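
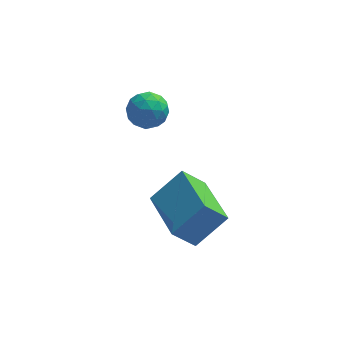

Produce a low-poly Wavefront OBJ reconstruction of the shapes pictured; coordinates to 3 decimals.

v -0.233 3.393 -1.146
v 0.162 3.265 -0.487
v -1.142 2.615 -0.753
v -0.747 2.487 -0.094
v -1.067 3.184 -0.226
v -0.506 3.664 -0.469
v -0.474 2.216 -0.771
v 0.087 2.696 -1.014
v 0.013 2.537 -0.256
v -0.354 3.135 0.081
v -0.626 2.745 -1.321
v -0.993 3.343 -0.984
v 0.044 3.397 -0.851
v -1.024 2.483 -0.389
v -1.212 2.892 -0.466
v -0.98 2.817 -0.08
v -0.348 3.632 -0.84
v -0.116 3.556 -0.453
v -0.838 3.509 -0.3
v -0.864 2.324 -0.787
v -0.632 2.248 -0.4
v 0 3.063 -1.16
v 0.232 2.988 -0.774
v -0.142 2.371 -0.94
v 0.188 2.894 -0.328
v -0.346 2.437 -0.097
v -0.185 2.277 -0.495
v 0.145 2.56 -0.637
v -0.027 3.245 -0.13
v -0.561 2.788 0.101
v -0.749 3.198 0.023
v -0.419 3.48 -0.119
v -0.115 2.818 0.006
v -0.419 3.092 -1.341
v -0.953 2.635 -1.11
v -0.561 2.4 -1.121
v -0.231 2.682 -1.263
v -0.634 3.443 -1.143
v -1.168 2.986 -0.912
v -1.125 3.32 -0.603
v -0.795 3.603 -0.745
v -0.865 3.062 -1.246
v 0.245 -1.864 -2.383
v 1.304 -1.39 -1.371
v -0.437 0.121 -2.6
v 0.622 0.595 -1.588
v 1.018 -1.695 -3.272
v 2.077 -1.221 -2.26
v 0.336 0.29 -3.489
v 1.395 0.764 -2.477
f 1 38 17
f 38 12 41
f 17 41 6
f 38 41 17
f 1 17 13
f 17 6 18
f 13 18 2
f 17 18 13
f 1 13 22
f 13 2 23
f 22 23 8
f 13 23 22
f 1 22 34
f 22 8 37
f 34 37 11
f 22 37 34
f 1 34 38
f 34 11 42
f 38 42 12
f 34 42 38
f 2 18 29
f 18 6 32
f 29 32 10
f 18 32 29
f 6 41 19
f 41 12 40
f 19 40 5
f 41 40 19
f 12 42 39
f 42 11 35
f 39 35 3
f 42 35 39
f 11 37 36
f 37 8 24
f 36 24 7
f 37 24 36
f 8 23 28
f 23 2 25
f 28 25 9
f 23 25 28
f 4 30 16
f 30 10 31
f 16 31 5
f 30 31 16
f 4 16 14
f 16 5 15
f 14 15 3
f 16 15 14
f 4 14 21
f 14 3 20
f 21 20 7
f 14 20 21
f 4 21 26
f 21 7 27
f 26 27 9
f 21 27 26
f 4 26 30
f 26 9 33
f 30 33 10
f 26 33 30
f 5 31 19
f 31 10 32
f 19 32 6
f 31 32 19
f 3 15 39
f 15 5 40
f 39 40 12
f 15 40 39
f 7 20 36
f 20 3 35
f 36 35 11
f 20 35 36
f 9 27 28
f 27 7 24
f 28 24 8
f 27 24 28
f 10 33 29
f 33 9 25
f 29 25 2
f 33 25 29
f 44 46 43
f 47 44 43
f 43 46 45
f 45 47 43
f 44 50 46
f 48 44 47
f 48 50 44
f 46 50 45
f 49 47 45
f 45 50 49
f 49 48 47
f 50 48 49



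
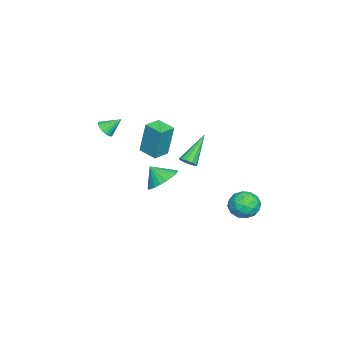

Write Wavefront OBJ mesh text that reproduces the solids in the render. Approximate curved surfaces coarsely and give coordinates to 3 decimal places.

v 3.318 1.229 1.787
v 3.682 1.562 2.03
v 1.842 1.771 3.253
v 3.515 1.742 1.795
v 3.273 1.727 1.557
v 3.048 1.521 1.407
v 2.926 1.203 1.402
v 2.954 0.896 1.544
v 3.121 0.715 1.779
v 3.363 0.731 2.017
v 3.588 0.937 2.167
v 3.71 1.254 2.172
v 0.593 4.298 -3.548
v 1.453 4.543 -3.079
v 0.287 3.177 -2.401
v 1.147 3.422 -1.932
v 0.376 4.073 -1.945
v 0.565 4.766 -2.654
v 1.175 2.954 -2.826
v 1.364 3.647 -3.535
v 1.812 3.712 -2.633
v 1.319 4.404 -2.089
v 0.421 3.316 -3.391
v -0.072 4.008 -2.847
v 1.05 4.519 -3.414
v 0.69 3.201 -2.066
v 0.237 3.584 -2.073
v 0.742 3.728 -1.798
v 0.528 4.65 -3.164
v 1.034 4.794 -2.889
v 0.401 4.518 -2.222
v 0.706 2.926 -2.591
v 1.212 3.07 -2.316
v 0.998 3.992 -3.682
v 1.503 4.136 -3.407
v 1.339 3.202 -3.258
v 1.767 4.174 -2.876
v 1.587 3.515 -2.202
v 1.603 3.24 -2.728
v 1.714 3.647 -3.144
v 1.477 4.581 -2.556
v 1.296 3.922 -1.882
v 0.843 4.305 -1.89
v 0.955 4.712 -2.307
v 1.688 4.093 -2.294
v 0.444 3.798 -3.598
v 0.263 3.139 -2.924
v 0.785 3.008 -3.173
v 0.897 3.415 -3.59
v 0.153 4.205 -3.278
v -0.027 3.546 -2.604
v 0.026 4.073 -2.336
v 0.137 4.48 -2.752
v 0.052 3.627 -3.186
v 0.724 -0.981 -1.605
v 1.404 -1.656 -2.104
v 0.616 -1.779 -0.675
v 1.671 -1.425 -1.875
v 1.795 -1.126 -1.604
v 1.755 -0.806 -1.334
v 1.559 -0.512 -1.104
v 1.235 -0.289 -0.951
v 0.834 -0.172 -0.898
v 0.416 -0.178 -0.952
v 0.045 -0.306 -1.105
v -0.222 -0.537 -1.335
v -0.346 -0.836 -1.605
v -0.306 -1.156 -1.876
v -0.11 -1.45 -2.105
v 0.214 -1.673 -2.258
v 0.615 -1.79 -2.312
v 1.033 -1.784 -2.258
v 1.981 -1.194 2.001
v 2.007 -0.827 4.099
v 2.501 -0.151 1.812
v 2.527 0.216 3.91
v 2.933 -1.656 2.07
v 2.959 -1.289 4.168
v 3.453 -0.613 1.881
v 3.479 -0.246 3.979
v 1.322 -4.188 2.437
v 1.65 -4.484 2.887
v 1.038 -3.312 3.223
v 1.832 -4.329 2.78
v 1.926 -4.15 2.614
v 1.916 -3.977 2.417
v 1.803 -3.84 2.224
v 1.607 -3.764 2.068
v 1.362 -3.761 1.976
v 1.11 -3.832 1.963
v 0.895 -3.964 2.033
v 0.753 -4.135 2.172
v 0.711 -4.315 2.357
v 0.773 -4.473 2.557
v 0.931 -4.582 2.735
v 1.157 -4.623 2.862
v 1.411 -4.588 2.916
f 2 1 4
f 2 4 3
f 4 1 5
f 4 5 3
f 5 1 6
f 5 6 3
f 6 1 7
f 6 7 3
f 7 1 8
f 7 8 3
f 8 1 9
f 8 9 3
f 9 1 10
f 9 10 3
f 10 1 11
f 10 11 3
f 11 1 12
f 11 12 3
f 12 1 2
f 12 2 3
f 13 50 29
f 50 24 53
f 29 53 18
f 50 53 29
f 13 29 25
f 29 18 30
f 25 30 14
f 29 30 25
f 13 25 34
f 25 14 35
f 34 35 20
f 25 35 34
f 13 34 46
f 34 20 49
f 46 49 23
f 34 49 46
f 13 46 50
f 46 23 54
f 50 54 24
f 46 54 50
f 14 30 41
f 30 18 44
f 41 44 22
f 30 44 41
f 18 53 31
f 53 24 52
f 31 52 17
f 53 52 31
f 24 54 51
f 54 23 47
f 51 47 15
f 54 47 51
f 23 49 48
f 49 20 36
f 48 36 19
f 49 36 48
f 20 35 40
f 35 14 37
f 40 37 21
f 35 37 40
f 16 42 28
f 42 22 43
f 28 43 17
f 42 43 28
f 16 28 26
f 28 17 27
f 26 27 15
f 28 27 26
f 16 26 33
f 26 15 32
f 33 32 19
f 26 32 33
f 16 33 38
f 33 19 39
f 38 39 21
f 33 39 38
f 16 38 42
f 38 21 45
f 42 45 22
f 38 45 42
f 17 43 31
f 43 22 44
f 31 44 18
f 43 44 31
f 15 27 51
f 27 17 52
f 51 52 24
f 27 52 51
f 19 32 48
f 32 15 47
f 48 47 23
f 32 47 48
f 21 39 40
f 39 19 36
f 40 36 20
f 39 36 40
f 22 45 41
f 45 21 37
f 41 37 14
f 45 37 41
f 56 55 58
f 56 58 57
f 58 55 59
f 58 59 57
f 59 55 60
f 59 60 57
f 60 55 61
f 60 61 57
f 61 55 62
f 61 62 57
f 62 55 63
f 62 63 57
f 63 55 64
f 63 64 57
f 64 55 65
f 64 65 57
f 65 55 66
f 65 66 57
f 66 55 67
f 66 67 57
f 67 55 68
f 67 68 57
f 68 55 69
f 68 69 57
f 69 55 70
f 69 70 57
f 70 55 71
f 70 71 57
f 71 55 72
f 71 72 57
f 72 55 56
f 72 56 57
f 74 76 73
f 77 74 73
f 73 76 75
f 75 77 73
f 74 80 76
f 78 74 77
f 78 80 74
f 76 80 75
f 79 77 75
f 75 80 79
f 79 78 77
f 80 78 79
f 82 81 84
f 82 84 83
f 84 81 85
f 84 85 83
f 85 81 86
f 85 86 83
f 86 81 87
f 86 87 83
f 87 81 88
f 87 88 83
f 88 81 89
f 88 89 83
f 89 81 90
f 89 90 83
f 90 81 91
f 90 91 83
f 91 81 92
f 91 92 83
f 92 81 93
f 92 93 83
f 93 81 94
f 93 94 83
f 94 81 95
f 94 95 83
f 95 81 96
f 95 96 83
f 96 81 97
f 96 97 83
f 97 81 82
f 97 82 83



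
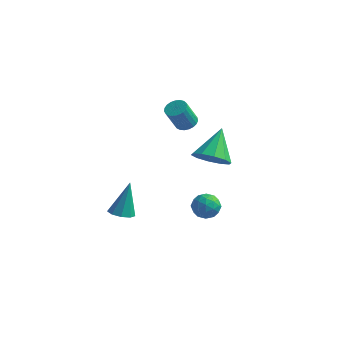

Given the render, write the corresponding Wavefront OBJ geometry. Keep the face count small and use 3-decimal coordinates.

v 2.365 -3.196 1.879
v 3.071 -2.671 1.404
v 2.235 -1.824 3.201
v 2.522 -2.503 1.175
v 1.913 -2.599 1.215
v 1.477 -2.924 1.509
v 1.379 -3.352 1.944
v 1.659 -3.721 2.354
v 2.208 -3.889 2.582
v 2.817 -3.793 2.542
v 3.253 -3.468 2.248
v 3.35 -3.04 1.814
v -2.731 -2.918 -3.892
v -2.046 -2.728 -4.009
v -2.609 -2.202 -2.028
v -2.347 -2.358 -4.132
v -2.828 -2.25 -4.142
v -3.263 -2.455 -4.035
v -3.449 -2.876 -3.861
v -3.299 -3.317 -3.701
v -2.883 -3.572 -3.631
v -2.396 -3.52 -3.682
v -2.065 -3.187 -3.832
v -0.101 -0.99 2.456
v 0.304 -0.631 2.715
v 0.026 -1.231 3.983
v -0.379 -1.59 3.724
v 0.095 -0.495 2.733
v -0.183 -1.095 4.001
v -0.148 -0.445 2.704
v -0.426 -1.046 3.972
v -0.382 -0.49 2.631
v -0.66 -1.09 3.899
v -0.568 -0.621 2.529
v -0.846 -1.221 3.796
v -0.674 -0.815 2.413
v -0.951 -1.415 3.681
v -0.68 -1.04 2.306
v -0.958 -1.64 3.573
v -0.586 -1.256 2.224
v -0.864 -1.857 3.492
v -0.408 -1.426 2.182
v -0.686 -2.027 3.45
v -0.177 -1.521 2.188
v -0.455 -2.121 3.456
v 0.066 -1.524 2.24
v -0.211 -2.124 3.508
v 0.281 -1.434 2.329
v 0.004 -2.035 3.597
v 0.43 -1.268 2.441
v 0.153 -1.868 3.709
v 0.487 -1.054 2.555
v 0.209 -1.654 3.823
v 0.442 -0.828 2.652
v 0.165 -1.428 3.92
v 1.127 -1.203 -2.744
v 1.625 -1.325 -2.145
v 1.275 -2.415 -3.115
v 1.773 -2.537 -2.516
v 1.007 -2.418 -2.373
v 0.915 -1.669 -2.144
v 1.985 -2.071 -3.116
v 1.893 -1.322 -2.887
v 2.155 -1.862 -2.375
v 1.55 -2.076 -1.916
v 1.35 -1.664 -3.344
v 0.745 -1.878 -2.885
v 1.363 -1.158 -2.412
v 1.537 -2.582 -2.848
v 1.087 -2.512 -2.764
v 1.379 -2.584 -2.412
v 0.946 -1.36 -2.412
v 1.238 -1.431 -2.06
v 0.875 -2.074 -2.194
v 1.662 -2.309 -3.2
v 1.954 -2.38 -2.848
v 1.521 -1.156 -2.848
v 1.813 -1.228 -2.496
v 2.025 -1.666 -3.066
v 1.967 -1.545 -2.195
v 2.054 -2.257 -2.413
v 2.179 -1.984 -2.765
v 2.125 -1.543 -2.631
v 1.612 -1.671 -1.925
v 1.699 -2.383 -2.143
v 1.248 -2.313 -2.059
v 1.195 -1.873 -1.925
v 1.924 -1.986 -2.06
v 1.201 -1.357 -3.117
v 1.288 -2.069 -3.335
v 1.705 -1.867 -3.335
v 1.652 -1.427 -3.201
v 0.846 -1.483 -2.847
v 0.933 -2.195 -3.065
v 0.775 -2.197 -2.629
v 0.721 -1.756 -2.495
v 0.976 -1.754 -3.2
f 2 1 4
f 2 4 3
f 4 1 5
f 4 5 3
f 5 1 6
f 5 6 3
f 6 1 7
f 6 7 3
f 7 1 8
f 7 8 3
f 8 1 9
f 8 9 3
f 9 1 10
f 9 10 3
f 10 1 11
f 10 11 3
f 11 1 12
f 11 12 3
f 12 1 2
f 12 2 3
f 14 13 16
f 14 16 15
f 16 13 17
f 16 17 15
f 17 13 18
f 17 18 15
f 18 13 19
f 18 19 15
f 19 13 20
f 19 20 15
f 20 13 21
f 20 21 15
f 21 13 22
f 21 22 15
f 22 13 23
f 22 23 15
f 23 13 14
f 23 14 15
f 25 24 28
f 25 28 26
f 26 28 29
f 26 29 27
f 28 24 30
f 28 30 29
f 29 30 31
f 29 31 27
f 30 24 32
f 30 32 31
f 31 32 33
f 31 33 27
f 32 24 34
f 32 34 33
f 33 34 35
f 33 35 27
f 34 24 36
f 34 36 35
f 35 36 37
f 35 37 27
f 36 24 38
f 36 38 37
f 37 38 39
f 37 39 27
f 38 24 40
f 38 40 39
f 39 40 41
f 39 41 27
f 40 24 42
f 40 42 41
f 41 42 43
f 41 43 27
f 42 24 44
f 42 44 43
f 43 44 45
f 43 45 27
f 44 24 46
f 44 46 45
f 45 46 47
f 45 47 27
f 46 24 48
f 46 48 47
f 47 48 49
f 47 49 27
f 48 24 50
f 48 50 49
f 49 50 51
f 49 51 27
f 50 24 52
f 50 52 51
f 51 52 53
f 51 53 27
f 52 24 54
f 52 54 53
f 53 54 55
f 53 55 27
f 54 24 25
f 54 25 55
f 55 25 26
f 55 26 27
f 56 93 72
f 93 67 96
f 72 96 61
f 93 96 72
f 56 72 68
f 72 61 73
f 68 73 57
f 72 73 68
f 56 68 77
f 68 57 78
f 77 78 63
f 68 78 77
f 56 77 89
f 77 63 92
f 89 92 66
f 77 92 89
f 56 89 93
f 89 66 97
f 93 97 67
f 89 97 93
f 57 73 84
f 73 61 87
f 84 87 65
f 73 87 84
f 61 96 74
f 96 67 95
f 74 95 60
f 96 95 74
f 67 97 94
f 97 66 90
f 94 90 58
f 97 90 94
f 66 92 91
f 92 63 79
f 91 79 62
f 92 79 91
f 63 78 83
f 78 57 80
f 83 80 64
f 78 80 83
f 59 85 71
f 85 65 86
f 71 86 60
f 85 86 71
f 59 71 69
f 71 60 70
f 69 70 58
f 71 70 69
f 59 69 76
f 69 58 75
f 76 75 62
f 69 75 76
f 59 76 81
f 76 62 82
f 81 82 64
f 76 82 81
f 59 81 85
f 81 64 88
f 85 88 65
f 81 88 85
f 60 86 74
f 86 65 87
f 74 87 61
f 86 87 74
f 58 70 94
f 70 60 95
f 94 95 67
f 70 95 94
f 62 75 91
f 75 58 90
f 91 90 66
f 75 90 91
f 64 82 83
f 82 62 79
f 83 79 63
f 82 79 83
f 65 88 84
f 88 64 80
f 84 80 57
f 88 80 84



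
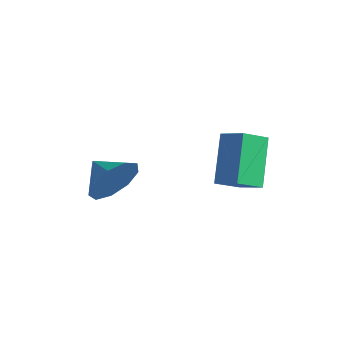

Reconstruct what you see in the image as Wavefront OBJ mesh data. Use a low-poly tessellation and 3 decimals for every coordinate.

v 0.844 1.406 1.852
v 0.655 0.433 2.415
v 1.83 1.492 2.332
v 1.641 0.519 2.895
v 1.679 0.361 0.325
v 1.49 -0.612 0.888
v 2.665 0.447 0.805
v 2.476 -0.526 1.368
v -1.732 -2.175 0.036
v -1.445 -2.67 0.928
v -2.888 -2.145 0.424
v -1.397 -1.952 1.016
v -1.505 -1.339 0.646
v -1.719 -1.116 -0.01
v -1.94 -1.39 -0.645
v -2.063 -2.031 -0.961
v -2.031 -2.739 -0.81
v -1.859 -3.184 -0.264
v -1.628 -3.157 0.423
f 2 4 1
f 5 2 1
f 1 4 3
f 3 5 1
f 2 8 4
f 6 2 5
f 6 8 2
f 4 8 3
f 7 5 3
f 3 8 7
f 7 6 5
f 8 6 7
f 10 9 12
f 10 12 11
f 12 9 13
f 12 13 11
f 13 9 14
f 13 14 11
f 14 9 15
f 14 15 11
f 15 9 16
f 15 16 11
f 16 9 17
f 16 17 11
f 17 9 18
f 17 18 11
f 18 9 19
f 18 19 11
f 19 9 10
f 19 10 11



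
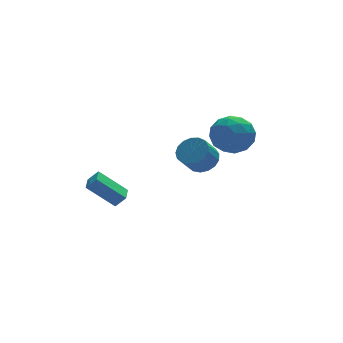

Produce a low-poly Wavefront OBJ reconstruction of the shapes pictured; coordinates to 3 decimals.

v 3.391 2.986 3.219
v 3.893 2.297 2.362
v 2.967 1.383 4.258
v 3.469 0.694 3.401
v 4.163 1.41 4.085
v 4.425 2.4 3.443
v 2.435 1.28 3.177
v 2.697 2.27 2.535
v 3.302 1.242 2.336
v 4.37 1.323 2.897
v 2.49 2.357 3.723
v 3.558 2.438 4.284
v 3.68 2.782 2.699
v 3.18 0.898 3.921
v 3.588 1.319 4.323
v 3.884 0.914 3.819
v 3.992 2.843 3.334
v 4.287 2.438 2.831
v 4.446 1.917 3.843
v 2.573 1.242 3.789
v 2.868 0.837 3.286
v 2.976 2.766 2.801
v 3.272 2.361 2.297
v 2.414 1.763 2.777
v 3.627 1.757 2.18
v 3.378 0.815 2.791
v 2.77 1.159 2.66
v 2.924 1.741 2.282
v 4.255 1.804 2.51
v 4.006 0.863 3.121
v 4.414 1.283 3.523
v 4.568 1.865 3.145
v 3.908 1.185 2.495
v 2.854 2.817 3.499
v 2.605 1.876 4.11
v 2.292 1.815 3.475
v 2.446 2.397 3.097
v 3.482 2.865 3.829
v 3.233 1.923 4.44
v 3.936 1.939 4.338
v 4.09 2.521 3.96
v 2.952 2.495 4.125
v -3.508 3.599 0.064
v -3.019 3.387 0.661
v -3.113 4.474 0.052
v -2.624 4.262 0.648
v -2.216 2.998 -1.208
v -1.727 2.786 -0.612
v -1.821 3.873 -1.221
v -1.332 3.661 -0.624
v 1.364 0.513 2.739
v 2.038 0.571 3.271
v 1.329 0.186 4.212
v 0.656 0.127 3.681
v 1.863 0.944 3.291
v 1.155 0.558 4.233
v 1.575 1.217 3.186
v 0.866 0.832 4.127
v 1.237 1.329 2.978
v 0.528 0.944 3.919
v 0.929 1.254 2.715
v 0.22 0.869 3.657
v 0.721 1.009 2.458
v 0.012 0.624 3.4
v 0.66 0.651 2.265
v -0.049 0.265 3.207
v 0.761 0.261 2.181
v 0.052 -0.125 3.123
v 0.999 -0.072 2.225
v 0.29 -0.457 3.166
v 1.322 -0.27 2.386
v 0.613 -0.656 3.328
v 1.654 -0.29 2.629
v 0.945 -0.675 3.57
v 1.92 -0.125 2.896
v 1.211 -0.51 3.838
v 2.058 0.186 3.128
v 1.349 -0.2 4.07
f 1 38 17
f 38 12 41
f 17 41 6
f 38 41 17
f 1 17 13
f 17 6 18
f 13 18 2
f 17 18 13
f 1 13 22
f 13 2 23
f 22 23 8
f 13 23 22
f 1 22 34
f 22 8 37
f 34 37 11
f 22 37 34
f 1 34 38
f 34 11 42
f 38 42 12
f 34 42 38
f 2 18 29
f 18 6 32
f 29 32 10
f 18 32 29
f 6 41 19
f 41 12 40
f 19 40 5
f 41 40 19
f 12 42 39
f 42 11 35
f 39 35 3
f 42 35 39
f 11 37 36
f 37 8 24
f 36 24 7
f 37 24 36
f 8 23 28
f 23 2 25
f 28 25 9
f 23 25 28
f 4 30 16
f 30 10 31
f 16 31 5
f 30 31 16
f 4 16 14
f 16 5 15
f 14 15 3
f 16 15 14
f 4 14 21
f 14 3 20
f 21 20 7
f 14 20 21
f 4 21 26
f 21 7 27
f 26 27 9
f 21 27 26
f 4 26 30
f 26 9 33
f 30 33 10
f 26 33 30
f 5 31 19
f 31 10 32
f 19 32 6
f 31 32 19
f 3 15 39
f 15 5 40
f 39 40 12
f 15 40 39
f 7 20 36
f 20 3 35
f 36 35 11
f 20 35 36
f 9 27 28
f 27 7 24
f 28 24 8
f 27 24 28
f 10 33 29
f 33 9 25
f 29 25 2
f 33 25 29
f 44 46 43
f 47 44 43
f 43 46 45
f 45 47 43
f 44 50 46
f 48 44 47
f 48 50 44
f 46 50 45
f 49 47 45
f 45 50 49
f 49 48 47
f 50 48 49
f 52 51 55
f 52 55 53
f 53 55 56
f 53 56 54
f 55 51 57
f 55 57 56
f 56 57 58
f 56 58 54
f 57 51 59
f 57 59 58
f 58 59 60
f 58 60 54
f 59 51 61
f 59 61 60
f 60 61 62
f 60 62 54
f 61 51 63
f 61 63 62
f 62 63 64
f 62 64 54
f 63 51 65
f 63 65 64
f 64 65 66
f 64 66 54
f 65 51 67
f 65 67 66
f 66 67 68
f 66 68 54
f 67 51 69
f 67 69 68
f 68 69 70
f 68 70 54
f 69 51 71
f 69 71 70
f 70 71 72
f 70 72 54
f 71 51 73
f 71 73 72
f 72 73 74
f 72 74 54
f 73 51 75
f 73 75 74
f 74 75 76
f 74 76 54
f 75 51 77
f 75 77 76
f 76 77 78
f 76 78 54
f 77 51 52
f 77 52 78
f 78 52 53
f 78 53 54



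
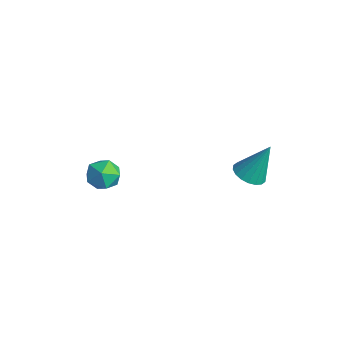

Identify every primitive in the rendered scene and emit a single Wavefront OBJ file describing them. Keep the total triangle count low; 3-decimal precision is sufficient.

v -1.8 0.891 -0.561
v -1.521 0.409 -0.4
v -1.54 1.469 0.721
v -1.333 0.552 -0.503
v -1.237 0.763 -0.617
v -1.252 0.999 -0.72
v -1.376 1.214 -0.792
v -1.584 1.365 -0.818
v -1.835 1.422 -0.793
v -2.078 1.374 -0.722
v -2.267 1.23 -0.619
v -2.362 1.02 -0.505
v -2.347 0.784 -0.402
v -2.223 0.569 -0.33
v -2.015 0.418 -0.305
v -1.764 0.361 -0.33
v -4.26 -2.882 -0.907
v -3.626 -2.791 -0.881
v -4.214 -3.449 -0.039
v -3.58 -3.358 -0.013
v -3.979 -2.867 0.092
v -4.007 -2.516 -0.445
v -3.833 -3.724 -0.475
v -3.861 -3.373 -1.012
v -3.362 -3.311 -0.615
v -3.452 -2.782 -0.264
v -4.388 -3.458 -0.656
v -4.478 -2.929 -0.305
f 2 1 4
f 2 4 3
f 4 1 5
f 4 5 3
f 5 1 6
f 5 6 3
f 6 1 7
f 6 7 3
f 7 1 8
f 7 8 3
f 8 1 9
f 8 9 3
f 9 1 10
f 9 10 3
f 10 1 11
f 10 11 3
f 11 1 12
f 11 12 3
f 12 1 13
f 12 13 3
f 13 1 14
f 13 14 3
f 14 1 15
f 14 15 3
f 15 1 16
f 15 16 3
f 16 1 2
f 16 2 3
f 17 28 22
f 17 22 18
f 17 18 24
f 17 24 27
f 17 27 28
f 18 22 26
f 22 28 21
f 28 27 19
f 27 24 23
f 24 18 25
f 20 26 21
f 20 21 19
f 20 19 23
f 20 23 25
f 20 25 26
f 21 26 22
f 19 21 28
f 23 19 27
f 25 23 24
f 26 25 18



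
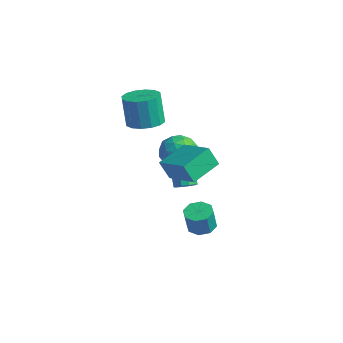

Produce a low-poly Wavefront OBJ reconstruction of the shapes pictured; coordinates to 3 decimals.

v -3.342 0.852 1.623
v -2.423 0.536 1.815
v -2.78 0.552 3.549
v -3.698 0.868 3.357
v -2.391 1.048 1.817
v -2.747 1.064 3.551
v -2.613 1.507 1.767
v -2.97 1.523 3.501
v -3.031 1.79 1.679
v -3.387 1.806 3.412
v -3.532 1.822 1.575
v -3.888 1.838 3.309
v -3.982 1.595 1.485
v -4.338 1.61 3.218
v -4.26 1.168 1.431
v -4.617 1.184 3.165
v -4.293 0.656 1.429
v -4.649 0.672 3.163
v -4.07 0.197 1.479
v -4.427 0.213 3.213
v -3.653 -0.086 1.568
v -4.009 -0.07 3.301
v -3.152 -0.118 1.671
v -3.508 -0.102 3.405
v -2.702 0.11 1.762
v -3.058 0.125 3.495
v -1.63 2.034 -2.66
v -1.184 1.901 -2.282
v -1.944 2.252 -1.261
v -2.39 2.386 -1.64
v -1.149 2.257 -2.379
v -1.909 2.608 -1.358
v -1.298 2.528 -2.583
v -2.058 2.88 -1.563
v -1.574 2.611 -2.817
v -2.334 2.962 -1.796
v -1.871 2.473 -2.991
v -2.631 2.825 -1.97
v -2.076 2.168 -3.039
v -2.836 2.519 -2.018
v -2.111 1.812 -2.942
v -2.871 2.163 -1.921
v -1.962 1.54 -2.737
v -2.722 1.892 -1.717
v -1.686 1.458 -2.504
v -2.446 1.809 -1.483
v -1.389 1.595 -2.33
v -2.149 1.947 -1.309
v 0.135 1.652 -4.451
v 0.737 2.128 -4.391
v 0.868 1.803 -3.129
v 0.265 1.328 -3.189
v 0.226 2.395 -4.27
v 0.357 2.07 -3.007
v -0.338 2.227 -4.255
v -0.208 1.903 -2.992
v -0.626 1.722 -4.355
v -0.496 1.398 -3.092
v -0.468 1.177 -4.511
v -0.337 0.852 -3.249
v 0.043 0.91 -4.633
v 0.174 0.585 -3.37
v 0.608 1.077 -4.648
v 0.738 0.753 -3.385
v 0.896 1.582 -4.548
v 1.026 1.258 -3.285
v -1.856 2.953 -0.184
v -1.333 2.18 -0.69
v -3.307 2.04 -0.29
v -2.784 1.267 -0.796
v -2.589 1.456 0.231
v -1.692 2.02 0.296
v -2.948 2.2 -1.276
v -2.051 2.764 -1.211
v -2.008 1.714 -1.365
v -1.786 1.254 -0.434
v -2.854 2.966 -0.546
v -2.632 2.506 0.385
v -1.467 2.647 -0.428
v -3.173 1.573 -0.552
v -3.059 1.684 0.051
v -2.751 1.23 -0.246
v -1.678 2.553 0.152
v -1.371 2.098 -0.146
v -2.109 1.673 0.396
v -3.269 2.122 -0.834
v -2.962 1.667 -1.132
v -1.889 2.99 -0.734
v -1.581 2.536 -1.031
v -2.531 2.547 -1.376
v -1.556 1.919 -1.122
v -2.409 1.382 -1.184
v -2.505 1.93 -1.466
v -1.978 2.262 -1.428
v -1.426 1.648 -0.575
v -2.279 1.112 -0.637
v -2.165 1.223 -0.033
v -1.637 1.554 0.005
v -1.823 1.375 -0.972
v -2.361 3.108 -0.343
v -3.214 2.572 -0.405
v -3.003 2.666 -0.985
v -2.475 2.997 -0.947
v -2.231 2.838 0.204
v -3.084 2.301 0.142
v -2.662 1.958 0.448
v -2.135 2.29 0.486
v -2.817 2.845 -0.008
v 0.625 -0.727 0.33
v 0.254 -1.061 1.366
v 0.406 0.947 0.79
v 0.034 0.613 1.826
v 2.426 -0.673 0.994
v 2.054 -1.007 2.03
v 2.206 1.001 1.454
v 1.835 0.667 2.49
f 2 1 5
f 2 5 3
f 3 5 6
f 3 6 4
f 5 1 7
f 5 7 6
f 6 7 8
f 6 8 4
f 7 1 9
f 7 9 8
f 8 9 10
f 8 10 4
f 9 1 11
f 9 11 10
f 10 11 12
f 10 12 4
f 11 1 13
f 11 13 12
f 12 13 14
f 12 14 4
f 13 1 15
f 13 15 14
f 14 15 16
f 14 16 4
f 15 1 17
f 15 17 16
f 16 17 18
f 16 18 4
f 17 1 19
f 17 19 18
f 18 19 20
f 18 20 4
f 19 1 21
f 19 21 20
f 20 21 22
f 20 22 4
f 21 1 23
f 21 23 22
f 22 23 24
f 22 24 4
f 23 1 25
f 23 25 24
f 24 25 26
f 24 26 4
f 25 1 2
f 25 2 26
f 26 2 3
f 26 3 4
f 28 27 31
f 28 31 29
f 29 31 32
f 29 32 30
f 31 27 33
f 31 33 32
f 32 33 34
f 32 34 30
f 33 27 35
f 33 35 34
f 34 35 36
f 34 36 30
f 35 27 37
f 35 37 36
f 36 37 38
f 36 38 30
f 37 27 39
f 37 39 38
f 38 39 40
f 38 40 30
f 39 27 41
f 39 41 40
f 40 41 42
f 40 42 30
f 41 27 43
f 41 43 42
f 42 43 44
f 42 44 30
f 43 27 45
f 43 45 44
f 44 45 46
f 44 46 30
f 45 27 47
f 45 47 46
f 46 47 48
f 46 48 30
f 47 27 28
f 47 28 48
f 48 28 29
f 48 29 30
f 50 49 53
f 50 53 51
f 51 53 54
f 51 54 52
f 53 49 55
f 53 55 54
f 54 55 56
f 54 56 52
f 55 49 57
f 55 57 56
f 56 57 58
f 56 58 52
f 57 49 59
f 57 59 58
f 58 59 60
f 58 60 52
f 59 49 61
f 59 61 60
f 60 61 62
f 60 62 52
f 61 49 63
f 61 63 62
f 62 63 64
f 62 64 52
f 63 49 65
f 63 65 64
f 64 65 66
f 64 66 52
f 65 49 50
f 65 50 66
f 66 50 51
f 66 51 52
f 67 104 83
f 104 78 107
f 83 107 72
f 104 107 83
f 67 83 79
f 83 72 84
f 79 84 68
f 83 84 79
f 67 79 88
f 79 68 89
f 88 89 74
f 79 89 88
f 67 88 100
f 88 74 103
f 100 103 77
f 88 103 100
f 67 100 104
f 100 77 108
f 104 108 78
f 100 108 104
f 68 84 95
f 84 72 98
f 95 98 76
f 84 98 95
f 72 107 85
f 107 78 106
f 85 106 71
f 107 106 85
f 78 108 105
f 108 77 101
f 105 101 69
f 108 101 105
f 77 103 102
f 103 74 90
f 102 90 73
f 103 90 102
f 74 89 94
f 89 68 91
f 94 91 75
f 89 91 94
f 70 96 82
f 96 76 97
f 82 97 71
f 96 97 82
f 70 82 80
f 82 71 81
f 80 81 69
f 82 81 80
f 70 80 87
f 80 69 86
f 87 86 73
f 80 86 87
f 70 87 92
f 87 73 93
f 92 93 75
f 87 93 92
f 70 92 96
f 92 75 99
f 96 99 76
f 92 99 96
f 71 97 85
f 97 76 98
f 85 98 72
f 97 98 85
f 69 81 105
f 81 71 106
f 105 106 78
f 81 106 105
f 73 86 102
f 86 69 101
f 102 101 77
f 86 101 102
f 75 93 94
f 93 73 90
f 94 90 74
f 93 90 94
f 76 99 95
f 99 75 91
f 95 91 68
f 99 91 95
f 110 112 109
f 113 110 109
f 109 112 111
f 111 113 109
f 110 116 112
f 114 110 113
f 114 116 110
f 112 116 111
f 115 113 111
f 111 116 115
f 115 114 113
f 116 114 115



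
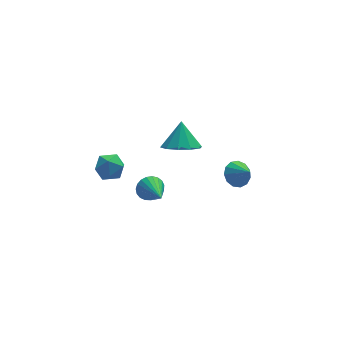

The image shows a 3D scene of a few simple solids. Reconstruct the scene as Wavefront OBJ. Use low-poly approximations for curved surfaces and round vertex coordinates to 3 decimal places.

v -0.584 3.688 -3.221
v -0.119 3.505 -3.667
v -0.516 2.152 -2.519
v 0.037 3.606 -3.46
v 0.085 3.722 -3.211
v 0.017 3.832 -2.964
v -0.154 3.917 -2.762
v -0.4 3.963 -2.639
v -0.678 3.96 -2.617
v -0.94 3.911 -2.699
v -1.14 3.823 -2.872
v -1.244 3.712 -3.105
v -1.234 3.596 -3.358
v -1.112 3.496 -3.588
v -0.898 3.43 -3.754
v -0.631 3.408 -3.828
v -0.355 3.434 -3.798
v -3.066 3.601 -0.887
v -2.38 3.865 -0.663
v -2.74 2.455 -0.537
v -2.054 2.719 -0.313
v -2.687 2.914 0.076
v -2.888 3.623 -0.141
v -2.232 2.697 -1.059
v -2.433 3.406 -1.276
v -1.865 3.306 -0.769
v -2.147 3.44 -0.068
v -2.973 2.88 -1.132
v -3.255 3.014 -0.431
v 3.494 3.546 -3.201
v 4.019 3.998 -3.006
v 3.846 2.834 -2.499
v 3.702 4.079 -2.765
v 3.32 3.991 -2.663
v 2.992 3.761 -2.732
v 2.824 3.463 -2.95
v 2.869 3.191 -3.247
v 3.112 3.032 -3.53
v 3.476 3.035 -3.709
v 3.846 3.201 -3.726
v 4.104 3.476 -3.577
v 4.169 3.774 -3.308
v 0.711 3.194 -0.111
v 1.493 3.526 -0.492
v 0.949 3.926 1.011
v 1.062 3.88 -0.632
v 0.498 3.973 -0.573
v 0.015 3.768 -0.338
v -0.201 3.344 -0.016
v -0.07 2.863 0.27
v 0.36 2.509 0.41
v 0.925 2.416 0.351
v 1.407 2.621 0.116
v 1.624 3.045 -0.206
f 2 1 4
f 2 4 3
f 4 1 5
f 4 5 3
f 5 1 6
f 5 6 3
f 6 1 7
f 6 7 3
f 7 1 8
f 7 8 3
f 8 1 9
f 8 9 3
f 9 1 10
f 9 10 3
f 10 1 11
f 10 11 3
f 11 1 12
f 11 12 3
f 12 1 13
f 12 13 3
f 13 1 14
f 13 14 3
f 14 1 15
f 14 15 3
f 15 1 16
f 15 16 3
f 16 1 17
f 16 17 3
f 17 1 2
f 17 2 3
f 18 29 23
f 18 23 19
f 18 19 25
f 18 25 28
f 18 28 29
f 19 23 27
f 23 29 22
f 29 28 20
f 28 25 24
f 25 19 26
f 21 27 22
f 21 22 20
f 21 20 24
f 21 24 26
f 21 26 27
f 22 27 23
f 20 22 29
f 24 20 28
f 26 24 25
f 27 26 19
f 31 30 33
f 31 33 32
f 33 30 34
f 33 34 32
f 34 30 35
f 34 35 32
f 35 30 36
f 35 36 32
f 36 30 37
f 36 37 32
f 37 30 38
f 37 38 32
f 38 30 39
f 38 39 32
f 39 30 40
f 39 40 32
f 40 30 41
f 40 41 32
f 41 30 42
f 41 42 32
f 42 30 31
f 42 31 32
f 44 43 46
f 44 46 45
f 46 43 47
f 46 47 45
f 47 43 48
f 47 48 45
f 48 43 49
f 48 49 45
f 49 43 50
f 49 50 45
f 50 43 51
f 50 51 45
f 51 43 52
f 51 52 45
f 52 43 53
f 52 53 45
f 53 43 54
f 53 54 45
f 54 43 44
f 54 44 45



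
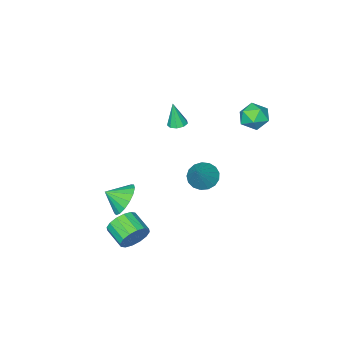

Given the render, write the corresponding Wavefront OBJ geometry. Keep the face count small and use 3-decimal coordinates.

v -4.283 2.318 3.507
v -3.584 2.532 3.943
v -3.496 1.808 2.497
v -2.797 2.022 2.933
v -3.301 1.396 3.216
v -3.787 1.711 3.84
v -3.293 2.629 2.6
v -3.779 2.944 3.224
v -2.972 2.724 3.383
v -2.976 1.962 3.764
v -4.104 2.378 2.676
v -4.108 1.616 3.057
v 3.059 0.974 -3.149
v 3.53 1.16 -2.466
v 3.412 -0.009 -2.068
v 2.941 -0.194 -2.751
v 3.115 1.243 -2.345
v 2.998 0.074 -1.946
v 2.685 1.254 -2.439
v 2.568 0.086 -2.04
v 2.356 1.19 -2.723
v 2.238 0.022 -2.325
v 2.215 1.069 -3.122
v 2.097 -0.1 -2.723
v 2.299 0.922 -3.527
v 2.182 -0.247 -3.129
v 2.588 0.789 -3.832
v 2.47 -0.38 -3.434
v 3.002 0.706 -3.954
v 2.885 -0.463 -3.555
v 3.432 0.694 -3.86
v 3.315 -0.474 -3.461
v 3.762 0.758 -3.575
v 3.644 -0.41 -3.177
v 3.903 0.88 -3.177
v 3.785 -0.289 -2.778
v 3.818 1.027 -2.771
v 3.701 -0.142 -2.373
v 2.971 0.114 -0.828
v 3.704 0.369 -1.426
v 3.649 -0.534 -0.272
v 3.725 0.686 -1.081
v 3.573 0.873 -0.678
v 3.283 0.885 -0.31
v 2.921 0.721 -0.06
v 2.571 0.417 0.014
v 2.313 0.044 -0.105
v 2.205 -0.313 -0.39
v 2.273 -0.572 -0.775
v 2.5 -0.674 -1.172
v 2.836 -0.596 -1.49
v 3.202 -0.355 -1.657
v 3.516 -0.007 -1.633
v -2.193 -1.937 0.934
v -1.665 -1.887 0.911
v -2.107 -2.203 2.346
v -1.818 -1.565 0.981
v -2.146 -1.418 1.028
v -2.496 -1.514 1.031
v -2.704 -1.808 0.989
v -2.672 -2.163 0.92
v -2.417 -2.412 0.858
v -2.056 -2.439 0.831
v -1.759 -2.232 0.852
v -0.798 1.553 -0.22
v -0.153 1.559 -0.726
v 0.218 2.167 1.08
v -0.311 1.915 -0.771
v -0.58 2.189 -0.69
v -0.899 2.317 -0.501
v -1.195 2.27 -0.247
v -1.4 2.059 0.012
v -1.467 1.732 0.219
v -1.381 1.364 0.325
v -1.161 1.04 0.306
v -0.858 0.833 0.167
v -0.541 0.791 -0.061
v -0.283 0.924 -0.325
v -0.143 1.201 -0.565
f 1 12 6
f 1 6 2
f 1 2 8
f 1 8 11
f 1 11 12
f 2 6 10
f 6 12 5
f 12 11 3
f 11 8 7
f 8 2 9
f 4 10 5
f 4 5 3
f 4 3 7
f 4 7 9
f 4 9 10
f 5 10 6
f 3 5 12
f 7 3 11
f 9 7 8
f 10 9 2
f 14 13 17
f 14 17 15
f 15 17 18
f 15 18 16
f 17 13 19
f 17 19 18
f 18 19 20
f 18 20 16
f 19 13 21
f 19 21 20
f 20 21 22
f 20 22 16
f 21 13 23
f 21 23 22
f 22 23 24
f 22 24 16
f 23 13 25
f 23 25 24
f 24 25 26
f 24 26 16
f 25 13 27
f 25 27 26
f 26 27 28
f 26 28 16
f 27 13 29
f 27 29 28
f 28 29 30
f 28 30 16
f 29 13 31
f 29 31 30
f 30 31 32
f 30 32 16
f 31 13 33
f 31 33 32
f 32 33 34
f 32 34 16
f 33 13 35
f 33 35 34
f 34 35 36
f 34 36 16
f 35 13 37
f 35 37 36
f 36 37 38
f 36 38 16
f 37 13 14
f 37 14 38
f 38 14 15
f 38 15 16
f 40 39 42
f 40 42 41
f 42 39 43
f 42 43 41
f 43 39 44
f 43 44 41
f 44 39 45
f 44 45 41
f 45 39 46
f 45 46 41
f 46 39 47
f 46 47 41
f 47 39 48
f 47 48 41
f 48 39 49
f 48 49 41
f 49 39 50
f 49 50 41
f 50 39 51
f 50 51 41
f 51 39 52
f 51 52 41
f 52 39 53
f 52 53 41
f 53 39 40
f 53 40 41
f 55 54 57
f 55 57 56
f 57 54 58
f 57 58 56
f 58 54 59
f 58 59 56
f 59 54 60
f 59 60 56
f 60 54 61
f 60 61 56
f 61 54 62
f 61 62 56
f 62 54 63
f 62 63 56
f 63 54 64
f 63 64 56
f 64 54 55
f 64 55 56
f 66 65 68
f 66 68 67
f 68 65 69
f 68 69 67
f 69 65 70
f 69 70 67
f 70 65 71
f 70 71 67
f 71 65 72
f 71 72 67
f 72 65 73
f 72 73 67
f 73 65 74
f 73 74 67
f 74 65 75
f 74 75 67
f 75 65 76
f 75 76 67
f 76 65 77
f 76 77 67
f 77 65 78
f 77 78 67
f 78 65 79
f 78 79 67
f 79 65 66
f 79 66 67



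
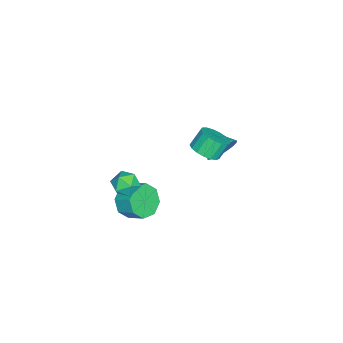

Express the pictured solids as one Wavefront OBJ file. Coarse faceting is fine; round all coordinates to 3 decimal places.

v -1.665 1.725 0.04
v -0.926 1.521 0.548
v -1.475 1.971 1.528
v -2.215 2.175 1.02
v -0.846 1.93 0.405
v -1.395 2.38 1.385
v -0.954 2.292 0.179
v -1.503 2.742 1.158
v -1.225 2.524 -0.08
v -1.774 2.974 0.9
v -1.597 2.573 -0.311
v -2.146 3.023 0.669
v -1.984 2.428 -0.461
v -2.533 2.877 0.519
v -2.299 2.122 -0.497
v -2.848 2.571 0.483
v -2.468 1.725 -0.41
v -3.017 2.174 0.57
v -2.454 1.328 -0.219
v -3.003 1.777 0.761
v -2.259 1.022 0.03
v -2.808 1.472 1.01
v -1.928 0.877 0.282
v -2.477 1.327 1.262
v -1.537 0.927 0.479
v -2.086 1.376 1.459
v -1.175 1.159 0.575
v -1.724 1.609 1.555
v -3.433 2.203 -1.384
v -2.857 1.552 -1.918
v -4.287 0.817 -0.616
v -2.59 1.635 -1.471
v -2.548 1.87 -1
v -2.744 2.195 -0.632
v -3.124 2.521 -0.466
v -3.587 2.763 -0.546
v -4.008 2.854 -0.85
v -4.276 2.771 -1.298
v -4.317 2.535 -1.769
v -4.122 2.211 -2.136
v -3.742 1.884 -2.303
v -3.279 1.643 -2.223
v 3.542 -0.441 2.316
v 4.349 -0.345 2.061
v 3.311 -1.295 1.259
v 4.118 -1.199 1.004
v 3.946 -1.619 1.725
v 4.089 -1.091 2.378
v 3.571 -0.549 0.942
v 3.714 -0.021 1.595
v 4.367 -0.411 1.212
v 4.599 -1.073 1.696
v 3.061 -0.567 1.624
v 3.293 -1.229 2.108
v 2.885 -0.955 -0.769
v 3.909 -1.244 -0.88
v 4.24 -0.294 -0.302
v 3.215 -0.005 -0.191
v 3.646 -0.776 -1.499
v 3.977 0.174 -0.921
v 2.938 -0.413 -1.69
v 3.268 0.537 -1.112
v 2.198 -0.367 -1.342
v 2.529 0.583 -0.764
v 1.86 -0.666 -0.658
v 2.191 0.284 -0.08
v 2.123 -1.134 -0.039
v 2.454 -0.184 0.539
v 2.832 -1.497 0.152
v 3.162 -0.547 0.73
v 3.571 -1.543 -0.196
v 3.902 -0.593 0.382
f 2 1 5
f 2 5 3
f 3 5 6
f 3 6 4
f 5 1 7
f 5 7 6
f 6 7 8
f 6 8 4
f 7 1 9
f 7 9 8
f 8 9 10
f 8 10 4
f 9 1 11
f 9 11 10
f 10 11 12
f 10 12 4
f 11 1 13
f 11 13 12
f 12 13 14
f 12 14 4
f 13 1 15
f 13 15 14
f 14 15 16
f 14 16 4
f 15 1 17
f 15 17 16
f 16 17 18
f 16 18 4
f 17 1 19
f 17 19 18
f 18 19 20
f 18 20 4
f 19 1 21
f 19 21 20
f 20 21 22
f 20 22 4
f 21 1 23
f 21 23 22
f 22 23 24
f 22 24 4
f 23 1 25
f 23 25 24
f 24 25 26
f 24 26 4
f 25 1 27
f 25 27 26
f 26 27 28
f 26 28 4
f 27 1 2
f 27 2 28
f 28 2 3
f 28 3 4
f 30 29 32
f 30 32 31
f 32 29 33
f 32 33 31
f 33 29 34
f 33 34 31
f 34 29 35
f 34 35 31
f 35 29 36
f 35 36 31
f 36 29 37
f 36 37 31
f 37 29 38
f 37 38 31
f 38 29 39
f 38 39 31
f 39 29 40
f 39 40 31
f 40 29 41
f 40 41 31
f 41 29 42
f 41 42 31
f 42 29 30
f 42 30 31
f 43 54 48
f 43 48 44
f 43 44 50
f 43 50 53
f 43 53 54
f 44 48 52
f 48 54 47
f 54 53 45
f 53 50 49
f 50 44 51
f 46 52 47
f 46 47 45
f 46 45 49
f 46 49 51
f 46 51 52
f 47 52 48
f 45 47 54
f 49 45 53
f 51 49 50
f 52 51 44
f 56 55 59
f 56 59 57
f 57 59 60
f 57 60 58
f 59 55 61
f 59 61 60
f 60 61 62
f 60 62 58
f 61 55 63
f 61 63 62
f 62 63 64
f 62 64 58
f 63 55 65
f 63 65 64
f 64 65 66
f 64 66 58
f 65 55 67
f 65 67 66
f 66 67 68
f 66 68 58
f 67 55 69
f 67 69 68
f 68 69 70
f 68 70 58
f 69 55 71
f 69 71 70
f 70 71 72
f 70 72 58
f 71 55 56
f 71 56 72
f 72 56 57
f 72 57 58



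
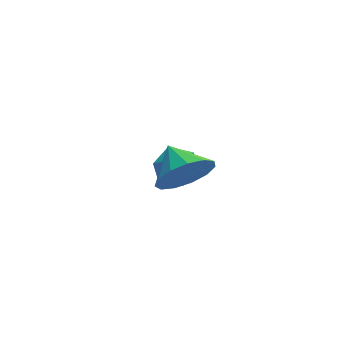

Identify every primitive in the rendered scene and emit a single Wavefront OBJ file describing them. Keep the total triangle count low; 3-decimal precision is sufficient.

v -1.227 1.797 -0.963
v -0.444 1.754 -0.81
v -1.296 0.506 -0.97
v -0.513 0.463 -0.817
v -1.016 0.735 -0.257
v -0.972 1.533 -0.254
v -0.768 0.727 -1.526
v -0.724 1.525 -1.523
v -0.16 1.093 -1.158
v -0.313 1.097 -0.374
v -1.427 1.163 -1.406
v -1.58 1.167 -0.622
v -1.88 -2.632 1.727
v -1.528 -2.187 0.978
v -2.04 -1.588 2.273
v -2.05 -2.225 0.897
v -2.518 -2.392 1.08
v -2.783 -2.636 1.468
v -2.762 -2.878 1.938
v -2.461 -3.043 2.341
v -1.975 -3.077 2.55
v -1.459 -2.97 2.497
v -1.076 -2.756 2.199
v -0.949 -2.503 1.752
v -1.117 -2.29 1.296
f 1 12 6
f 1 6 2
f 1 2 8
f 1 8 11
f 1 11 12
f 2 6 10
f 6 12 5
f 12 11 3
f 11 8 7
f 8 2 9
f 4 10 5
f 4 5 3
f 4 3 7
f 4 7 9
f 4 9 10
f 5 10 6
f 3 5 12
f 7 3 11
f 9 7 8
f 10 9 2
f 14 13 16
f 14 16 15
f 16 13 17
f 16 17 15
f 17 13 18
f 17 18 15
f 18 13 19
f 18 19 15
f 19 13 20
f 19 20 15
f 20 13 21
f 20 21 15
f 21 13 22
f 21 22 15
f 22 13 23
f 22 23 15
f 23 13 24
f 23 24 15
f 24 13 25
f 24 25 15
f 25 13 14
f 25 14 15



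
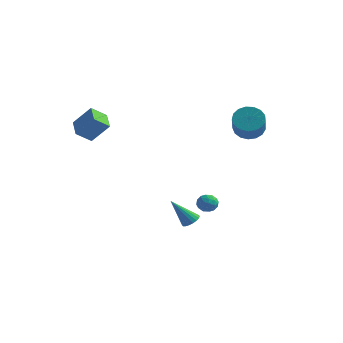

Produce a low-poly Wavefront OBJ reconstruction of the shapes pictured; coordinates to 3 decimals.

v 3.192 2.979 3.04
v 3.801 2.753 2.348
v 4.598 1.414 3.487
v 3.988 1.641 4.18
v 4.017 3.079 2.58
v 4.813 1.74 3.719
v 4.043 3.382 2.918
v 4.84 2.043 4.057
v 3.875 3.593 3.284
v 4.672 2.254 4.423
v 3.55 3.663 3.594
v 4.347 2.324 4.733
v 3.143 3.577 3.777
v 3.94 2.238 4.916
v 2.747 3.354 3.792
v 3.544 2.015 4.931
v 2.453 3.045 3.634
v 3.25 1.706 4.773
v 2.328 2.721 3.341
v 3.125 1.382 4.48
v 2.401 2.456 2.978
v 3.198 1.117 4.117
v 2.655 2.311 2.63
v 3.452 0.972 3.769
v 3.032 2.319 2.376
v 3.829 0.98 3.515
v 3.446 2.479 2.274
v 4.242 1.14 3.413
v -3.161 -3.484 2.562
v -3.662 -4.287 3.233
v -4.055 -2.549 3.014
v -4.556 -3.352 3.685
v -2.164 -3.108 3.755
v -2.665 -3.911 4.426
v -3.058 -2.173 4.207
v -3.559 -2.976 4.878
v -0.221 4.345 -4.269
v 0.354 4.239 -3.877
v -0.594 3.301 -4.003
v -0.019 3.195 -3.611
v -0.506 3.66 -3.404
v -0.275 4.305 -3.568
v 0.035 3.235 -4.312
v 0.266 3.88 -4.476
v 0.513 3.553 -3.903
v 0.178 3.816 -3.342
v -0.418 3.724 -4.538
v -0.753 3.987 -3.977
v 0.1 4.383 -4.096
v -0.34 3.157 -3.784
v -0.626 3.43 -3.662
v -0.288 3.368 -3.431
v -0.271 4.422 -3.915
v 0.068 4.36 -3.684
v -0.438 4.02 -3.406
v -0.308 3.18 -4.196
v 0.031 3.118 -3.965
v 0.048 4.172 -4.449
v 0.386 4.11 -4.218
v 0.198 3.52 -4.474
v 0.531 3.918 -3.881
v 0.311 3.305 -3.725
v 0.343 3.328 -4.137
v 0.479 3.707 -4.234
v 0.334 4.072 -3.551
v 0.115 3.459 -3.395
v -0.172 3.732 -3.273
v -0.036 4.112 -3.37
v 0.427 3.669 -3.567
v -0.355 4.081 -4.485
v -0.574 3.468 -4.329
v -0.204 3.428 -4.51
v -0.068 3.808 -4.607
v -0.551 4.235 -4.155
v -0.771 3.622 -3.999
v -0.719 3.833 -3.646
v -0.583 4.212 -3.743
v -0.667 3.871 -4.313
v 0.79 0.626 -4.126
v 1.323 0.656 -3.811
v -0.11 -0.106 -2.534
v 1.209 0.903 -3.762
v 1.012 1.094 -3.785
v 0.771 1.193 -3.876
v 0.533 1.18 -4.016
v 0.347 1.057 -4.178
v 0.248 0.849 -4.33
v 0.257 0.596 -4.441
v 0.371 0.35 -4.49
v 0.568 0.158 -4.467
v 0.809 0.059 -4.376
v 1.046 0.073 -4.236
v 1.233 0.196 -4.074
v 1.332 0.404 -3.922
f 2 1 5
f 2 5 3
f 3 5 6
f 3 6 4
f 5 1 7
f 5 7 6
f 6 7 8
f 6 8 4
f 7 1 9
f 7 9 8
f 8 9 10
f 8 10 4
f 9 1 11
f 9 11 10
f 10 11 12
f 10 12 4
f 11 1 13
f 11 13 12
f 12 13 14
f 12 14 4
f 13 1 15
f 13 15 14
f 14 15 16
f 14 16 4
f 15 1 17
f 15 17 16
f 16 17 18
f 16 18 4
f 17 1 19
f 17 19 18
f 18 19 20
f 18 20 4
f 19 1 21
f 19 21 20
f 20 21 22
f 20 22 4
f 21 1 23
f 21 23 22
f 22 23 24
f 22 24 4
f 23 1 25
f 23 25 24
f 24 25 26
f 24 26 4
f 25 1 27
f 25 27 26
f 26 27 28
f 26 28 4
f 27 1 2
f 27 2 28
f 28 2 3
f 28 3 4
f 30 32 29
f 33 30 29
f 29 32 31
f 31 33 29
f 30 36 32
f 34 30 33
f 34 36 30
f 32 36 31
f 35 33 31
f 31 36 35
f 35 34 33
f 36 34 35
f 37 74 53
f 74 48 77
f 53 77 42
f 74 77 53
f 37 53 49
f 53 42 54
f 49 54 38
f 53 54 49
f 37 49 58
f 49 38 59
f 58 59 44
f 49 59 58
f 37 58 70
f 58 44 73
f 70 73 47
f 58 73 70
f 37 70 74
f 70 47 78
f 74 78 48
f 70 78 74
f 38 54 65
f 54 42 68
f 65 68 46
f 54 68 65
f 42 77 55
f 77 48 76
f 55 76 41
f 77 76 55
f 48 78 75
f 78 47 71
f 75 71 39
f 78 71 75
f 47 73 72
f 73 44 60
f 72 60 43
f 73 60 72
f 44 59 64
f 59 38 61
f 64 61 45
f 59 61 64
f 40 66 52
f 66 46 67
f 52 67 41
f 66 67 52
f 40 52 50
f 52 41 51
f 50 51 39
f 52 51 50
f 40 50 57
f 50 39 56
f 57 56 43
f 50 56 57
f 40 57 62
f 57 43 63
f 62 63 45
f 57 63 62
f 40 62 66
f 62 45 69
f 66 69 46
f 62 69 66
f 41 67 55
f 67 46 68
f 55 68 42
f 67 68 55
f 39 51 75
f 51 41 76
f 75 76 48
f 51 76 75
f 43 56 72
f 56 39 71
f 72 71 47
f 56 71 72
f 45 63 64
f 63 43 60
f 64 60 44
f 63 60 64
f 46 69 65
f 69 45 61
f 65 61 38
f 69 61 65
f 80 79 82
f 80 82 81
f 82 79 83
f 82 83 81
f 83 79 84
f 83 84 81
f 84 79 85
f 84 85 81
f 85 79 86
f 85 86 81
f 86 79 87
f 86 87 81
f 87 79 88
f 87 88 81
f 88 79 89
f 88 89 81
f 89 79 90
f 89 90 81
f 90 79 91
f 90 91 81
f 91 79 92
f 91 92 81
f 92 79 93
f 92 93 81
f 93 79 94
f 93 94 81
f 94 79 80
f 94 80 81



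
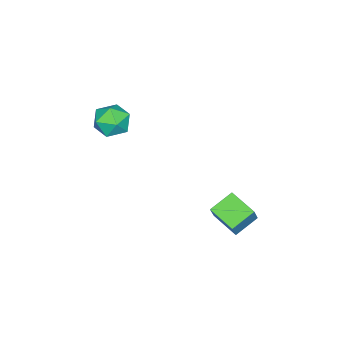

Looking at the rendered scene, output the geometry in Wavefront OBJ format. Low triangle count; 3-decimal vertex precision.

v 2.807 2.343 -1.021
v 2.483 1.286 -0.706
v 1.954 2.737 -0.575
v 1.63 1.68 -0.26
v 3.27 2.44 -0.22
v 2.946 1.383 0.095
v 2.417 2.834 0.226
v 2.093 1.777 0.541
v 2.685 -2.085 3.377
v 2.988 -1.799 4.008
v 3.612 -2.881 3.292
v 3.915 -2.595 3.923
v 3.27 -2.99 3.959
v 2.697 -2.498 4.011
v 3.903 -2.182 3.289
v 3.33 -1.69 3.341
v 3.741 -1.859 3.954
v 3.35 -2.358 4.368
v 3.25 -2.322 2.932
v 2.859 -2.821 3.346
f 2 4 1
f 5 2 1
f 1 4 3
f 3 5 1
f 2 8 4
f 6 2 5
f 6 8 2
f 4 8 3
f 7 5 3
f 3 8 7
f 7 6 5
f 8 6 7
f 9 20 14
f 9 14 10
f 9 10 16
f 9 16 19
f 9 19 20
f 10 14 18
f 14 20 13
f 20 19 11
f 19 16 15
f 16 10 17
f 12 18 13
f 12 13 11
f 12 11 15
f 12 15 17
f 12 17 18
f 13 18 14
f 11 13 20
f 15 11 19
f 17 15 16
f 18 17 10



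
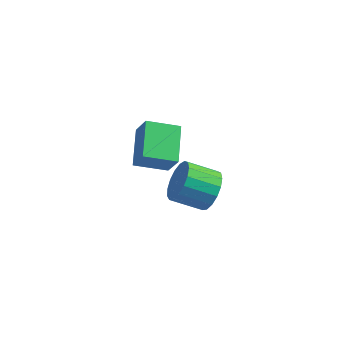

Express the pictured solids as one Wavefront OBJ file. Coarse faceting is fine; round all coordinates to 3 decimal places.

v 0.178 3.127 -3.98
v 0.776 2.844 -3.151
v -0.541 2.229 -2.412
v -1.138 2.513 -3.24
v 0.622 3.313 -3.035
v -0.694 2.699 -2.296
v 0.366 3.74 -3.135
v -0.95 3.125 -2.396
v 0.068 4.026 -3.429
v -1.248 3.412 -2.69
v -0.205 4.107 -3.849
v -1.522 3.492 -3.109
v -0.391 3.963 -4.298
v -1.707 3.348 -3.559
v -0.446 3.627 -4.675
v -1.762 3.013 -3.936
v -0.358 3.178 -4.893
v -1.674 2.563 -4.153
v -0.147 2.716 -4.901
v -1.464 2.102 -4.162
v 0.138 2.349 -4.698
v -1.178 1.734 -3.959
v 0.433 2.16 -4.331
v -0.884 1.545 -3.591
v 0.669 2.193 -3.883
v -0.648 1.578 -3.144
v 0.793 2.439 -3.457
v -0.524 1.825 -2.718
v -1.783 -0.475 0.383
v -1.162 -0.765 1.546
v -2.433 1.113 1.126
v -1.812 0.823 2.289
v -0.508 0.277 -0.109
v 0.113 -0.013 1.054
v -1.158 1.865 0.634
v -0.537 1.575 1.797
f 2 1 5
f 2 5 3
f 3 5 6
f 3 6 4
f 5 1 7
f 5 7 6
f 6 7 8
f 6 8 4
f 7 1 9
f 7 9 8
f 8 9 10
f 8 10 4
f 9 1 11
f 9 11 10
f 10 11 12
f 10 12 4
f 11 1 13
f 11 13 12
f 12 13 14
f 12 14 4
f 13 1 15
f 13 15 14
f 14 15 16
f 14 16 4
f 15 1 17
f 15 17 16
f 16 17 18
f 16 18 4
f 17 1 19
f 17 19 18
f 18 19 20
f 18 20 4
f 19 1 21
f 19 21 20
f 20 21 22
f 20 22 4
f 21 1 23
f 21 23 22
f 22 23 24
f 22 24 4
f 23 1 25
f 23 25 24
f 24 25 26
f 24 26 4
f 25 1 27
f 25 27 26
f 26 27 28
f 26 28 4
f 27 1 2
f 27 2 28
f 28 2 3
f 28 3 4
f 30 32 29
f 33 30 29
f 29 32 31
f 31 33 29
f 30 36 32
f 34 30 33
f 34 36 30
f 32 36 31
f 35 33 31
f 31 36 35
f 35 34 33
f 36 34 35



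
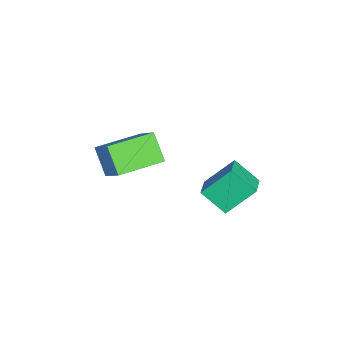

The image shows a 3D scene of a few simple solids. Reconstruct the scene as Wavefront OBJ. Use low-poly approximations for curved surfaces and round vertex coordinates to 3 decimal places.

v -2.373 -1.496 -0.692
v -1.429 -0.865 0.333
v -1.657 -0.998 -1.657
v -0.714 -0.367 -0.631
v -1.326 -3.033 -0.709
v -0.383 -2.402 0.317
v -0.611 -2.535 -1.673
v 0.333 -1.904 -0.648
v -0.821 1.052 -1.811
v -1.174 2.113 -0.723
v -0.517 1.991 -2.627
v -0.87 3.051 -1.538
v 0.19 1.029 -1.462
v -0.163 2.089 -0.373
v 0.494 1.967 -2.277
v 0.141 3.028 -1.189
f 2 4 1
f 5 2 1
f 1 4 3
f 3 5 1
f 2 8 4
f 6 2 5
f 6 8 2
f 4 8 3
f 7 5 3
f 3 8 7
f 7 6 5
f 8 6 7
f 10 12 9
f 13 10 9
f 9 12 11
f 11 13 9
f 10 16 12
f 14 10 13
f 14 16 10
f 12 16 11
f 15 13 11
f 11 16 15
f 15 14 13
f 16 14 15



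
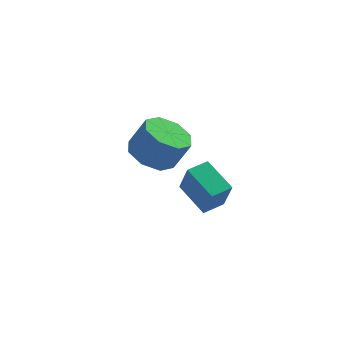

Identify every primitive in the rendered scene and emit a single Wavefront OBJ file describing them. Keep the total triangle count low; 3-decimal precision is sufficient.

v 1.924 0.33 -0.884
v 2.801 0.489 -1.337
v 3.433 0.39 -0.148
v 2.556 0.23 0.304
v 2.469 1.139 -1.106
v 3.1 1.039 0.083
v 1.817 1.314 -0.745
v 2.449 1.215 0.444
v 1.228 0.913 -0.466
v 1.86 0.813 0.723
v 1.047 0.17 -0.432
v 1.679 0.071 0.757
v 1.38 -0.479 -0.663
v 2.011 -0.579 0.526
v 2.031 -0.655 -1.024
v 2.663 -0.754 0.165
v 2.62 -0.253 -1.303
v 3.252 -0.353 -0.114
v 2.708 -4.157 -0.598
v 2.873 -4.605 0.643
v 2.169 -2.925 -0.081
v 2.334 -3.374 1.16
v 3.526 -3.806 -0.58
v 3.691 -4.255 0.661
v 2.987 -2.575 -0.063
v 3.152 -3.023 1.178
f 2 1 5
f 2 5 3
f 3 5 6
f 3 6 4
f 5 1 7
f 5 7 6
f 6 7 8
f 6 8 4
f 7 1 9
f 7 9 8
f 8 9 10
f 8 10 4
f 9 1 11
f 9 11 10
f 10 11 12
f 10 12 4
f 11 1 13
f 11 13 12
f 12 13 14
f 12 14 4
f 13 1 15
f 13 15 14
f 14 15 16
f 14 16 4
f 15 1 17
f 15 17 16
f 16 17 18
f 16 18 4
f 17 1 2
f 17 2 18
f 18 2 3
f 18 3 4
f 20 22 19
f 23 20 19
f 19 22 21
f 21 23 19
f 20 26 22
f 24 20 23
f 24 26 20
f 22 26 21
f 25 23 21
f 21 26 25
f 25 24 23
f 26 24 25



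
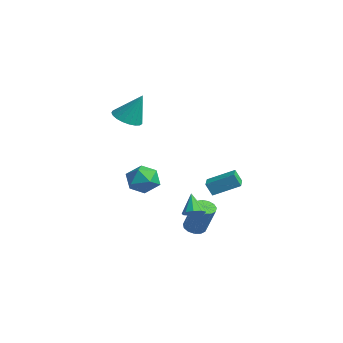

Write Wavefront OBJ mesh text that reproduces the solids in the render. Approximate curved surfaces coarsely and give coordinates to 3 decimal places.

v 0.964 -1.148 -4.736
v 1.54 -1.453 -4.991
v 2.491 -1.277 -3.06
v 1.916 -0.972 -2.804
v 1.585 -1.066 -5.049
v 2.536 -0.889 -3.118
v 1.433 -0.704 -5.007
v 2.384 -0.528 -3.076
v 1.132 -0.484 -4.879
v 2.083 -0.307 -2.947
v 0.778 -0.474 -4.705
v 1.729 -0.298 -2.774
v 0.483 -0.679 -4.541
v 1.434 -0.502 -2.61
v 0.341 -1.032 -4.439
v 1.292 -0.856 -2.508
v 0.397 -1.423 -4.431
v 1.348 -1.246 -2.5
v 0.633 -1.726 -4.52
v 1.584 -1.549 -2.588
v 0.975 -1.846 -4.677
v 1.926 -1.669 -2.746
v 1.313 -1.744 -4.853
v 2.264 -1.568 -2.921
v -4.165 -3.041 2.612
v -3.22 -2.953 2.267
v -3.555 -2.299 4.468
v -3.383 -2.579 2.17
v -3.682 -2.284 2.15
v -4.064 -2.12 2.21
v -4.463 -2.116 2.339
v -4.811 -2.272 2.516
v -5.047 -2.56 2.709
v -5.131 -2.932 2.885
v -5.047 -3.323 3.014
v -4.811 -3.665 3.074
v -4.463 -3.9 3.053
v -4.063 -3.985 2.957
v -3.681 -3.908 2.8
v -3.383 -3.681 2.611
v -3.219 -3.343 2.423
v 2.714 -0.83 -1.216
v 2.469 -1.142 -0.408
v 3.482 0.555 -0.447
v 3.237 0.242 0.36
v 3.743 -1.442 -1.14
v 3.498 -1.755 -0.333
v 4.511 -0.058 -0.372
v 4.266 -0.37 0.436
v 3.81 -2.615 -2.277
v 4.184 -2.055 -2.126
v 2.99 -2.385 -1.103
v 3.82 -1.937 -2.403
v 3.452 -2.136 -2.621
v 3.251 -2.559 -2.678
v 3.312 -3.008 -2.548
v 3.605 -3.274 -2.291
v 3.995 -3.231 -2.027
v 4.297 -2.9 -1.881
v 4.372 -2.436 -1.92
v -2.058 -2.137 -1.097
v -1.378 -2.869 -1.658
v -3.522 -2.771 -2.042
v -2.842 -3.503 -2.603
v -3.049 -3.655 -1.486
v -2.144 -3.263 -0.902
v -2.756 -2.377 -2.798
v -1.851 -1.985 -2.214
v -1.81 -3.018 -2.71
v -1.991 -3.807 -1.899
v -2.909 -1.833 -1.801
v -3.09 -2.622 -0.99
f 2 1 5
f 2 5 3
f 3 5 6
f 3 6 4
f 5 1 7
f 5 7 6
f 6 7 8
f 6 8 4
f 7 1 9
f 7 9 8
f 8 9 10
f 8 10 4
f 9 1 11
f 9 11 10
f 10 11 12
f 10 12 4
f 11 1 13
f 11 13 12
f 12 13 14
f 12 14 4
f 13 1 15
f 13 15 14
f 14 15 16
f 14 16 4
f 15 1 17
f 15 17 16
f 16 17 18
f 16 18 4
f 17 1 19
f 17 19 18
f 18 19 20
f 18 20 4
f 19 1 21
f 19 21 20
f 20 21 22
f 20 22 4
f 21 1 23
f 21 23 22
f 22 23 24
f 22 24 4
f 23 1 2
f 23 2 24
f 24 2 3
f 24 3 4
f 26 25 28
f 26 28 27
f 28 25 29
f 28 29 27
f 29 25 30
f 29 30 27
f 30 25 31
f 30 31 27
f 31 25 32
f 31 32 27
f 32 25 33
f 32 33 27
f 33 25 34
f 33 34 27
f 34 25 35
f 34 35 27
f 35 25 36
f 35 36 27
f 36 25 37
f 36 37 27
f 37 25 38
f 37 38 27
f 38 25 39
f 38 39 27
f 39 25 40
f 39 40 27
f 40 25 41
f 40 41 27
f 41 25 26
f 41 26 27
f 43 45 42
f 46 43 42
f 42 45 44
f 44 46 42
f 43 49 45
f 47 43 46
f 47 49 43
f 45 49 44
f 48 46 44
f 44 49 48
f 48 47 46
f 49 47 48
f 51 50 53
f 51 53 52
f 53 50 54
f 53 54 52
f 54 50 55
f 54 55 52
f 55 50 56
f 55 56 52
f 56 50 57
f 56 57 52
f 57 50 58
f 57 58 52
f 58 50 59
f 58 59 52
f 59 50 60
f 59 60 52
f 60 50 51
f 60 51 52
f 61 72 66
f 61 66 62
f 61 62 68
f 61 68 71
f 61 71 72
f 62 66 70
f 66 72 65
f 72 71 63
f 71 68 67
f 68 62 69
f 64 70 65
f 64 65 63
f 64 63 67
f 64 67 69
f 64 69 70
f 65 70 66
f 63 65 72
f 67 63 71
f 69 67 68
f 70 69 62



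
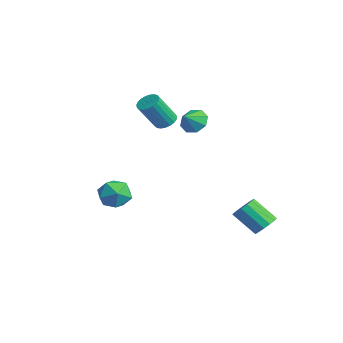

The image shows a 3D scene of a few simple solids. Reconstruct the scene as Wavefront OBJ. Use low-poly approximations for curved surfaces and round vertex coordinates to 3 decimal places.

v -3.979 0.058 2.992
v -3.526 0.469 3.212
v -3.348 -0.547 4.747
v -3.801 -0.958 4.528
v -3.753 0.578 3.31
v -3.575 -0.438 4.846
v -4.019 0.597 3.354
v -3.841 -0.42 4.889
v -4.278 0.523 3.335
v -4.101 -0.494 4.87
v -4.486 0.368 3.256
v -4.308 -0.648 4.792
v -4.605 0.16 3.132
v -4.428 -0.857 4.668
v -4.617 -0.066 2.984
v -4.439 -1.082 4.519
v -4.518 -0.27 2.837
v -4.34 -1.287 4.373
v -4.326 -0.418 2.717
v -4.148 -1.434 4.253
v -4.074 -0.483 2.645
v -3.896 -1.5 4.18
v -3.805 -0.454 2.633
v -3.628 -1.471 4.168
v -3.567 -0.337 2.683
v -3.389 -1.354 4.218
v -3.399 -0.152 2.786
v -3.222 -1.169 4.321
v -3.332 0.07 2.925
v -3.155 -0.947 4.46
v -3.377 0.29 3.076
v -3.199 -0.727 4.611
v 2.926 2.564 -1.706
v 3.509 2.505 -1.289
v 2.658 1.678 -0.216
v 2.074 1.736 -0.634
v 3.342 2.82 -1.178
v 2.491 1.992 -0.105
v 3.064 3.066 -1.209
v 2.213 2.238 -0.136
v 2.749 3.177 -1.373
v 1.898 2.349 -0.301
v 2.481 3.124 -1.627
v 1.63 2.296 -0.554
v 2.332 2.921 -1.902
v 1.481 2.093 -0.829
v 2.342 2.622 -2.124
v 1.491 1.795 -1.051
v 2.509 2.308 -2.235
v 1.658 1.48 -1.162
v 2.787 2.062 -2.204
v 1.936 1.234 -1.131
v 3.102 1.951 -2.039
v 2.251 1.123 -0.967
v 3.37 2.004 -1.786
v 2.519 1.176 -0.713
v 3.519 2.207 -1.511
v 2.668 1.379 -0.438
v -3.841 1.528 2.802
v -3.426 2.111 3.203
v -3.439 0.832 3.398
v -3.99 2.001 3.455
v -4.467 1.614 3.325
v -4.577 1.177 2.888
v -4.256 0.945 2.401
v -3.691 1.055 2.149
v -3.215 1.442 2.28
v -3.105 1.879 2.716
v -1.307 -2.836 -0.23
v -0.805 -3.183 0.534
v -1.175 -4.237 -0.954
v -0.673 -4.584 -0.19
v -1.625 -4.38 -0.097
v -1.706 -3.515 0.35
v -0.274 -3.905 -0.77
v -0.355 -3.04 -0.323
v -0.166 -3.844 0.2
v -1.001 -4.138 0.616
v -0.979 -3.282 -1.036
v -1.814 -3.576 -0.62
f 2 1 5
f 2 5 3
f 3 5 6
f 3 6 4
f 5 1 7
f 5 7 6
f 6 7 8
f 6 8 4
f 7 1 9
f 7 9 8
f 8 9 10
f 8 10 4
f 9 1 11
f 9 11 10
f 10 11 12
f 10 12 4
f 11 1 13
f 11 13 12
f 12 13 14
f 12 14 4
f 13 1 15
f 13 15 14
f 14 15 16
f 14 16 4
f 15 1 17
f 15 17 16
f 16 17 18
f 16 18 4
f 17 1 19
f 17 19 18
f 18 19 20
f 18 20 4
f 19 1 21
f 19 21 20
f 20 21 22
f 20 22 4
f 21 1 23
f 21 23 22
f 22 23 24
f 22 24 4
f 23 1 25
f 23 25 24
f 24 25 26
f 24 26 4
f 25 1 27
f 25 27 26
f 26 27 28
f 26 28 4
f 27 1 29
f 27 29 28
f 28 29 30
f 28 30 4
f 29 1 31
f 29 31 30
f 30 31 32
f 30 32 4
f 31 1 2
f 31 2 32
f 32 2 3
f 32 3 4
f 34 33 37
f 34 37 35
f 35 37 38
f 35 38 36
f 37 33 39
f 37 39 38
f 38 39 40
f 38 40 36
f 39 33 41
f 39 41 40
f 40 41 42
f 40 42 36
f 41 33 43
f 41 43 42
f 42 43 44
f 42 44 36
f 43 33 45
f 43 45 44
f 44 45 46
f 44 46 36
f 45 33 47
f 45 47 46
f 46 47 48
f 46 48 36
f 47 33 49
f 47 49 48
f 48 49 50
f 48 50 36
f 49 33 51
f 49 51 50
f 50 51 52
f 50 52 36
f 51 33 53
f 51 53 52
f 52 53 54
f 52 54 36
f 53 33 55
f 53 55 54
f 54 55 56
f 54 56 36
f 55 33 57
f 55 57 56
f 56 57 58
f 56 58 36
f 57 33 34
f 57 34 58
f 58 34 35
f 58 35 36
f 60 59 62
f 60 62 61
f 62 59 63
f 62 63 61
f 63 59 64
f 63 64 61
f 64 59 65
f 64 65 61
f 65 59 66
f 65 66 61
f 66 59 67
f 66 67 61
f 67 59 68
f 67 68 61
f 68 59 60
f 68 60 61
f 69 80 74
f 69 74 70
f 69 70 76
f 69 76 79
f 69 79 80
f 70 74 78
f 74 80 73
f 80 79 71
f 79 76 75
f 76 70 77
f 72 78 73
f 72 73 71
f 72 71 75
f 72 75 77
f 72 77 78
f 73 78 74
f 71 73 80
f 75 71 79
f 77 75 76
f 78 77 70



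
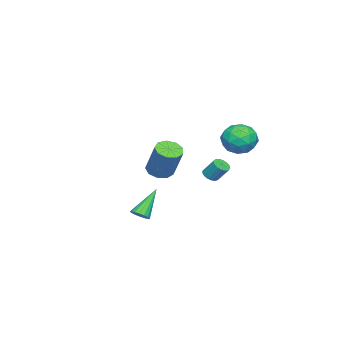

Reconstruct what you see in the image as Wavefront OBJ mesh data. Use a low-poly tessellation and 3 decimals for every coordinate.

v -3.239 1.634 -0.168
v -2.33 1.566 -0.754
v -2.59 0.474 0.974
v -1.681 0.406 0.388
v -1.91 1.316 0.929
v -2.311 2.033 0.223
v -2.609 0.007 -0.003
v -3.01 0.724 -0.709
v -1.941 0.56 -0.652
v -1.509 1.369 -0.075
v -3.411 0.671 0.295
v -2.979 1.48 0.872
v -2.841 1.702 -0.561
v -2.079 0.338 0.781
v -2.213 0.873 1.099
v -1.679 0.833 0.755
v -2.83 1.976 0.013
v -2.296 1.936 -0.331
v -2.049 1.789 0.658
v -2.624 0.104 0.551
v -2.09 0.064 0.207
v -3.241 1.207 -0.535
v -2.707 1.167 -0.879
v -2.871 0.251 -0.438
v -2.078 1.071 -0.845
v -1.697 0.389 -0.174
v -2.243 0.155 -0.404
v -2.478 0.576 -0.819
v -1.824 1.546 -0.507
v -1.443 0.864 0.165
v -1.578 1.399 0.483
v -1.813 1.821 0.068
v -1.596 0.955 -0.447
v -3.477 1.176 0.055
v -3.096 0.494 0.727
v -3.107 0.219 0.152
v -3.342 0.641 -0.263
v -3.223 1.651 0.394
v -2.842 0.969 1.065
v -2.442 1.464 1.039
v -2.677 1.885 0.624
v -3.324 1.085 0.667
v 0.997 0.884 -1.407
v 1.342 0.583 -1.205
v 1.428 1.256 -0.351
v 1.083 1.556 -0.553
v 1.47 0.736 -1.338
v 1.556 1.409 -0.485
v 1.489 0.922 -1.487
v 1.575 1.595 -0.633
v 1.396 1.1 -1.617
v 1.482 1.773 -0.764
v 1.211 1.228 -1.7
v 1.297 1.901 -0.846
v 0.977 1.277 -1.715
v 1.063 1.95 -0.862
v 0.748 1.236 -1.659
v 0.834 1.909 -0.806
v 0.576 1.114 -1.546
v 0.662 1.787 -0.693
v 0.5 0.94 -1.401
v 0.586 1.613 -0.548
v 0.538 0.752 -1.257
v 0.624 1.425 -0.404
v 0.682 0.595 -1.147
v 0.767 1.268 -0.294
v 0.897 0.504 -1.097
v 0.983 1.177 -0.244
v 1.135 0.5 -1.118
v 1.221 1.173 -0.265
v -3.228 -4.033 -3.16
v -2.508 -3.84 -3.502
v -1.852 -2.955 -1.621
v -2.572 -3.147 -1.28
v -2.872 -3.42 -3.573
v -2.216 -2.535 -1.692
v -3.403 -3.286 -3.451
v -2.747 -2.401 -1.57
v -3.852 -3.502 -3.193
v -3.196 -2.616 -1.312
v -4.009 -3.966 -2.919
v -3.353 -3.08 -1.038
v -3.801 -4.461 -2.759
v -3.144 -3.576 -0.878
v -3.324 -4.756 -2.787
v -2.668 -3.871 -0.906
v -2.803 -4.712 -2.989
v -2.147 -3.827 -1.108
v -2.481 -4.351 -3.272
v -1.824 -3.466 -1.391
v 4.335 -1.534 -3.495
v 4.65 -1.861 -3.168
v 3.165 -1.166 -2.005
v 4.76 -1.618 -3.141
v 4.773 -1.356 -3.195
v 4.686 -1.135 -3.318
v 4.518 -1.004 -3.482
v 4.308 -0.996 -3.649
v 4.105 -1.11 -3.78
v 3.954 -1.321 -3.847
v 3.89 -1.581 -3.832
v 3.929 -1.83 -3.741
v 4.06 -2.011 -3.593
v 4.254 -2.083 -3.423
v 4.467 -2.029 -3.27
f 1 38 17
f 38 12 41
f 17 41 6
f 38 41 17
f 1 17 13
f 17 6 18
f 13 18 2
f 17 18 13
f 1 13 22
f 13 2 23
f 22 23 8
f 13 23 22
f 1 22 34
f 22 8 37
f 34 37 11
f 22 37 34
f 1 34 38
f 34 11 42
f 38 42 12
f 34 42 38
f 2 18 29
f 18 6 32
f 29 32 10
f 18 32 29
f 6 41 19
f 41 12 40
f 19 40 5
f 41 40 19
f 12 42 39
f 42 11 35
f 39 35 3
f 42 35 39
f 11 37 36
f 37 8 24
f 36 24 7
f 37 24 36
f 8 23 28
f 23 2 25
f 28 25 9
f 23 25 28
f 4 30 16
f 30 10 31
f 16 31 5
f 30 31 16
f 4 16 14
f 16 5 15
f 14 15 3
f 16 15 14
f 4 14 21
f 14 3 20
f 21 20 7
f 14 20 21
f 4 21 26
f 21 7 27
f 26 27 9
f 21 27 26
f 4 26 30
f 26 9 33
f 30 33 10
f 26 33 30
f 5 31 19
f 31 10 32
f 19 32 6
f 31 32 19
f 3 15 39
f 15 5 40
f 39 40 12
f 15 40 39
f 7 20 36
f 20 3 35
f 36 35 11
f 20 35 36
f 9 27 28
f 27 7 24
f 28 24 8
f 27 24 28
f 10 33 29
f 33 9 25
f 29 25 2
f 33 25 29
f 44 43 47
f 44 47 45
f 45 47 48
f 45 48 46
f 47 43 49
f 47 49 48
f 48 49 50
f 48 50 46
f 49 43 51
f 49 51 50
f 50 51 52
f 50 52 46
f 51 43 53
f 51 53 52
f 52 53 54
f 52 54 46
f 53 43 55
f 53 55 54
f 54 55 56
f 54 56 46
f 55 43 57
f 55 57 56
f 56 57 58
f 56 58 46
f 57 43 59
f 57 59 58
f 58 59 60
f 58 60 46
f 59 43 61
f 59 61 60
f 60 61 62
f 60 62 46
f 61 43 63
f 61 63 62
f 62 63 64
f 62 64 46
f 63 43 65
f 63 65 64
f 64 65 66
f 64 66 46
f 65 43 67
f 65 67 66
f 66 67 68
f 66 68 46
f 67 43 69
f 67 69 68
f 68 69 70
f 68 70 46
f 69 43 44
f 69 44 70
f 70 44 45
f 70 45 46
f 72 71 75
f 72 75 73
f 73 75 76
f 73 76 74
f 75 71 77
f 75 77 76
f 76 77 78
f 76 78 74
f 77 71 79
f 77 79 78
f 78 79 80
f 78 80 74
f 79 71 81
f 79 81 80
f 80 81 82
f 80 82 74
f 81 71 83
f 81 83 82
f 82 83 84
f 82 84 74
f 83 71 85
f 83 85 84
f 84 85 86
f 84 86 74
f 85 71 87
f 85 87 86
f 86 87 88
f 86 88 74
f 87 71 89
f 87 89 88
f 88 89 90
f 88 90 74
f 89 71 72
f 89 72 90
f 90 72 73
f 90 73 74
f 92 91 94
f 92 94 93
f 94 91 95
f 94 95 93
f 95 91 96
f 95 96 93
f 96 91 97
f 96 97 93
f 97 91 98
f 97 98 93
f 98 91 99
f 98 99 93
f 99 91 100
f 99 100 93
f 100 91 101
f 100 101 93
f 101 91 102
f 101 102 93
f 102 91 103
f 102 103 93
f 103 91 104
f 103 104 93
f 104 91 105
f 104 105 93
f 105 91 92
f 105 92 93



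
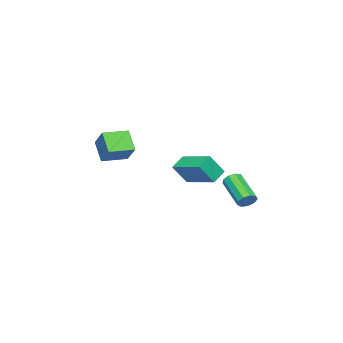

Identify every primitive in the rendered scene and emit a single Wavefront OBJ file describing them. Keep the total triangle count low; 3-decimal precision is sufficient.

v -2.095 -2.795 3.847
v -1.464 -1.937 4.846
v -1.484 -2.03 2.805
v -0.853 -1.172 3.804
v -0.927 -3.688 3.876
v -0.296 -2.83 4.875
v -0.316 -2.923 2.834
v 0.315 -2.065 3.833
v -3.253 0.535 1.034
v -4.123 0.669 1.551
v -2.616 2.521 1.594
v -3.485 2.655 2.111
v -2.635 0.005 2.209
v -3.504 0.139 2.726
v -1.997 1.991 2.769
v -2.867 2.125 3.286
v -2.35 4.608 0.723
v -1.857 4.338 0.816
v -2.797 2.962 1.809
v -3.29 3.232 1.717
v -1.925 4.592 1.103
v -2.865 3.216 2.097
v -2.193 4.854 1.213
v -3.133 3.478 2.206
v -2.534 5.001 1.093
v -3.474 3.625 2.087
v -2.789 4.964 0.801
v -3.729 3.588 1.794
v -2.839 4.76 0.472
v -3.778 3.384 1.466
v -2.66 4.485 0.261
v -3.6 3.109 1.254
v -2.336 4.268 0.266
v -3.276 2.892 1.259
v -2.019 4.21 0.485
v -2.959 2.834 1.479
f 2 4 1
f 5 2 1
f 1 4 3
f 3 5 1
f 2 8 4
f 6 2 5
f 6 8 2
f 4 8 3
f 7 5 3
f 3 8 7
f 7 6 5
f 8 6 7
f 10 12 9
f 13 10 9
f 9 12 11
f 11 13 9
f 10 16 12
f 14 10 13
f 14 16 10
f 12 16 11
f 15 13 11
f 11 16 15
f 15 14 13
f 16 14 15
f 18 17 21
f 18 21 19
f 19 21 22
f 19 22 20
f 21 17 23
f 21 23 22
f 22 23 24
f 22 24 20
f 23 17 25
f 23 25 24
f 24 25 26
f 24 26 20
f 25 17 27
f 25 27 26
f 26 27 28
f 26 28 20
f 27 17 29
f 27 29 28
f 28 29 30
f 28 30 20
f 29 17 31
f 29 31 30
f 30 31 32
f 30 32 20
f 31 17 33
f 31 33 32
f 32 33 34
f 32 34 20
f 33 17 35
f 33 35 34
f 34 35 36
f 34 36 20
f 35 17 18
f 35 18 36
f 36 18 19
f 36 19 20



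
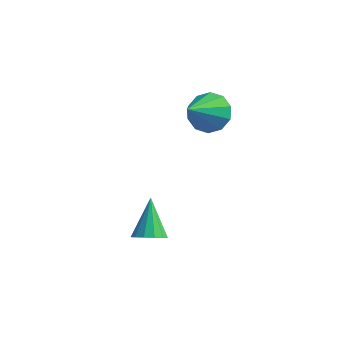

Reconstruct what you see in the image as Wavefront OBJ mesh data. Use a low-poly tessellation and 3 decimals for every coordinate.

v 1.337 -1.939 -2.508
v 1.911 -1.682 -2.464
v 0.823 -1.001 -1.292
v 1.729 -1.482 -2.695
v 1.423 -1.428 -2.866
v 1.09 -1.536 -2.924
v 0.835 -1.772 -2.85
v 0.74 -2.061 -2.667
v 0.835 -2.311 -2.434
v 1.089 -2.444 -2.224
v 1.422 -2.416 -2.105
v 1.728 -2.236 -2.113
v 1.91 -1.963 -2.247
v 0.892 2.816 0.708
v 1.594 2.475 0.302
v 0.808 1.424 1.732
v 1.771 2.773 0.721
v 1.611 3.087 1.135
v 1.177 3.298 1.386
v 0.634 3.325 1.378
v 0.189 3.157 1.113
v 0.013 2.859 0.694
v 0.172 2.544 0.28
v 0.607 2.333 0.029
v 1.15 2.307 0.038
f 2 1 4
f 2 4 3
f 4 1 5
f 4 5 3
f 5 1 6
f 5 6 3
f 6 1 7
f 6 7 3
f 7 1 8
f 7 8 3
f 8 1 9
f 8 9 3
f 9 1 10
f 9 10 3
f 10 1 11
f 10 11 3
f 11 1 12
f 11 12 3
f 12 1 13
f 12 13 3
f 13 1 2
f 13 2 3
f 15 14 17
f 15 17 16
f 17 14 18
f 17 18 16
f 18 14 19
f 18 19 16
f 19 14 20
f 19 20 16
f 20 14 21
f 20 21 16
f 21 14 22
f 21 22 16
f 22 14 23
f 22 23 16
f 23 14 24
f 23 24 16
f 24 14 25
f 24 25 16
f 25 14 15
f 25 15 16

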